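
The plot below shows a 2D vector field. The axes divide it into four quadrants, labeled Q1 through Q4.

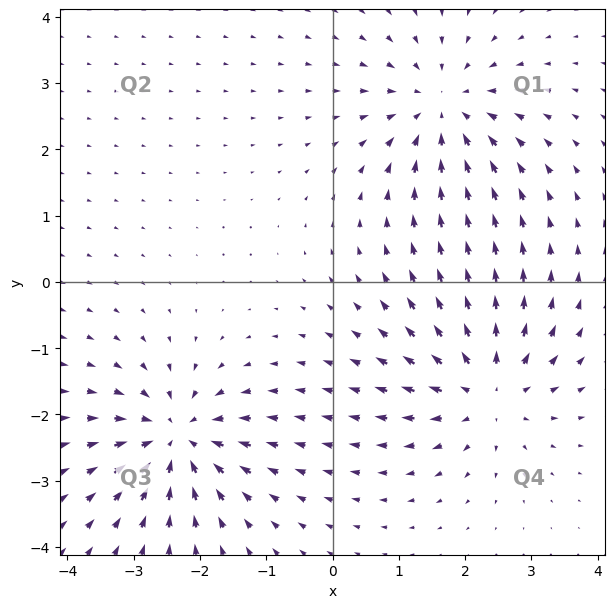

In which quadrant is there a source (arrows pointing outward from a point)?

The source sits at approximately (2.3, -1.6), which lies in quadrant Q4. The divergence there is about +4, positive as expected for a source.

Q4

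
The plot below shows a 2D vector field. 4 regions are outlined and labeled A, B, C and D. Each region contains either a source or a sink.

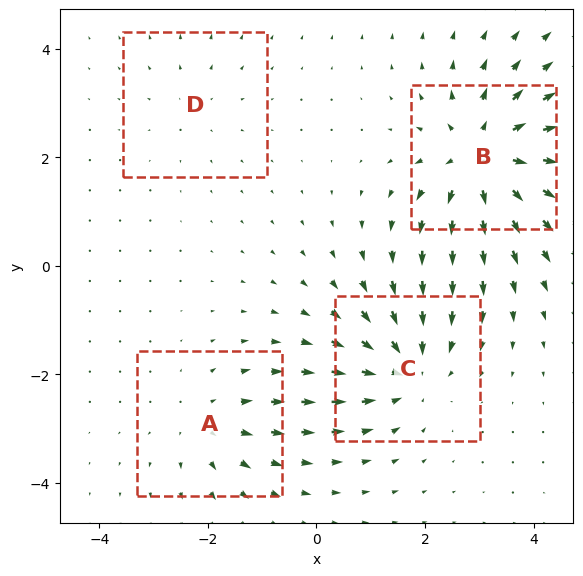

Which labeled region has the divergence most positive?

Divergence at each region's feature centre — A: about +3, B: about +7, C: about -5, D: about +2. Region B is most positive.

B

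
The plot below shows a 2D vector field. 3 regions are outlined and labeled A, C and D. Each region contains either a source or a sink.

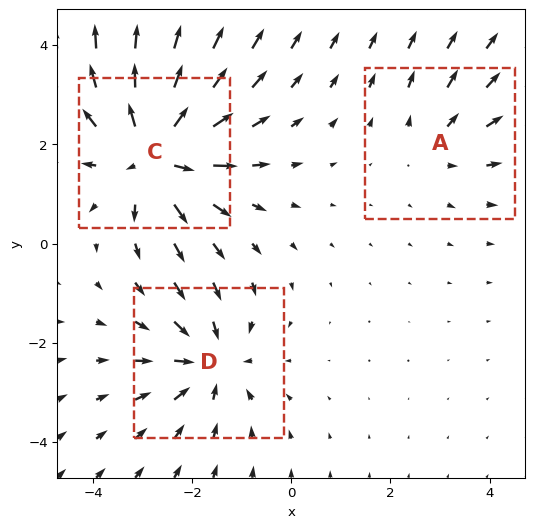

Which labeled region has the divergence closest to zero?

A

Divergence at each region's feature centre — A: about +2, C: about +5, D: about -3. Region A is closest to zero.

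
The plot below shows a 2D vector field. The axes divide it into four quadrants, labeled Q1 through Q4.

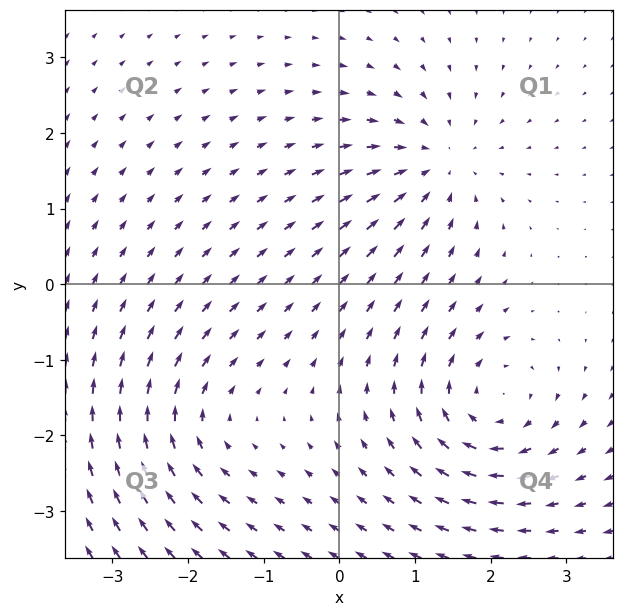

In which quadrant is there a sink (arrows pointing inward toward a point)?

The sink sits at approximately (1.3, 1.6), which lies in quadrant Q1. The divergence there is about -4, negative as expected for a sink.

Q1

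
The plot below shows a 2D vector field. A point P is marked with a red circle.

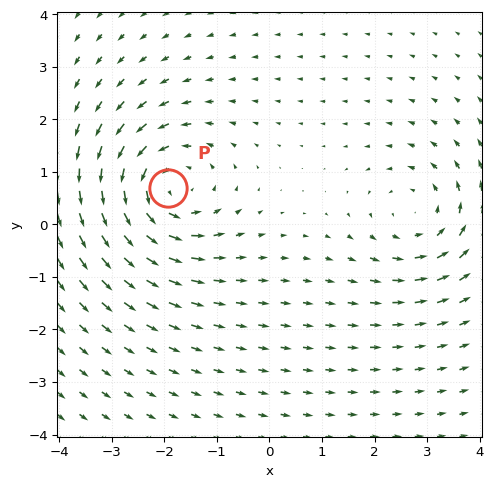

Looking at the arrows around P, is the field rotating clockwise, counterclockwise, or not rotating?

counterclockwise

Near P at (-1.9, 0.7) the arrows circulate counterclockwise. The curl (z-component) there is about +4; positive curl means counterclockwise rotation.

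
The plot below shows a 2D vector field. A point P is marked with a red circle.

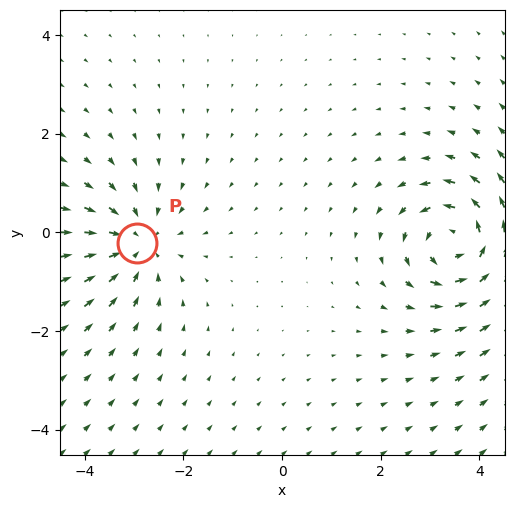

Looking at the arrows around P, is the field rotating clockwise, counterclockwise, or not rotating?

not rotating

Near P at (-2.9, -0.2) the arrows show no circulation. The curl there is ≈0.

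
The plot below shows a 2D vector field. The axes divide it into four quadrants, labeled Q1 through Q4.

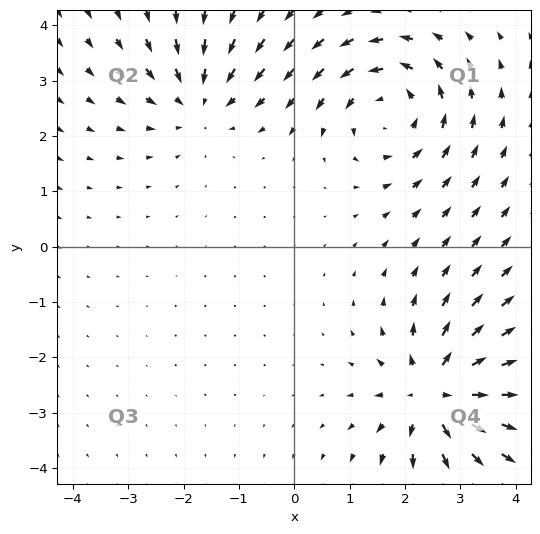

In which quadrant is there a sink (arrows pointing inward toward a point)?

The sink sits at approximately (-1.7, 2.7), which lies in quadrant Q2. The divergence there is about -3, negative as expected for a sink.

Q2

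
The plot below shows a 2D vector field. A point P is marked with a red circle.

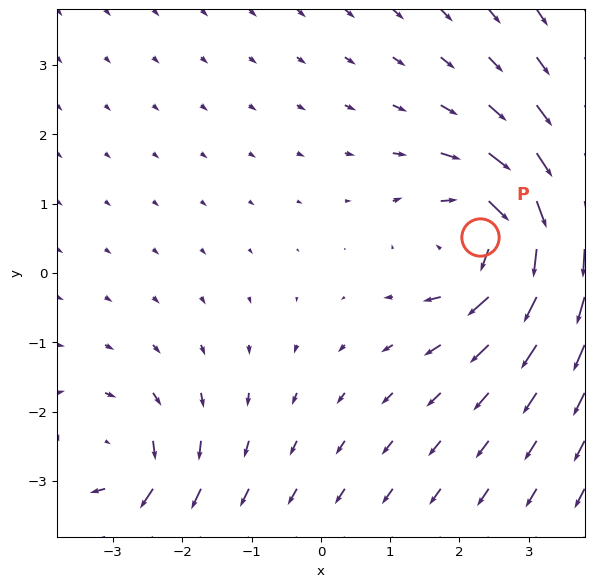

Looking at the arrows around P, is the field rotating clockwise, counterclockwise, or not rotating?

clockwise

Near P at (2.3, 0.5) the arrows circulate clockwise. The curl (z-component) there is about -6; negative curl means clockwise rotation.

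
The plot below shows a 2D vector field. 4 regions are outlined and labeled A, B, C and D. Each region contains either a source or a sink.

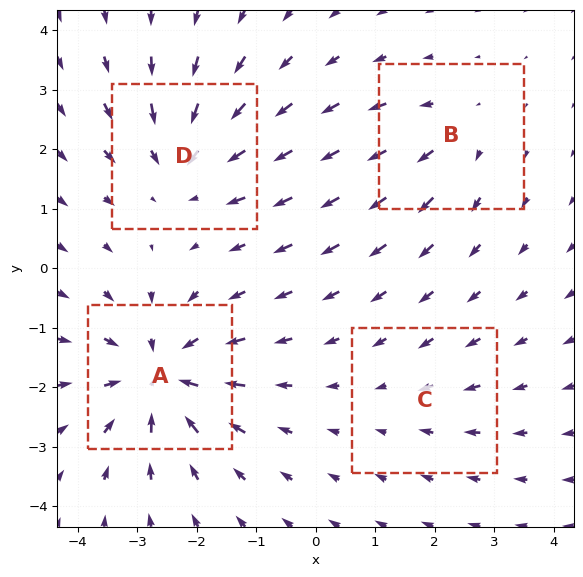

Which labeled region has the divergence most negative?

Divergence at each region's feature centre — A: about -7, B: about +3, C: about -2, D: about -5. Region A is most negative.

A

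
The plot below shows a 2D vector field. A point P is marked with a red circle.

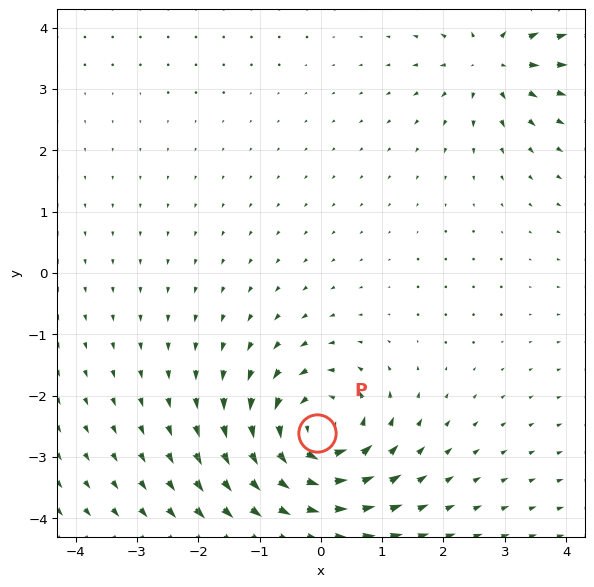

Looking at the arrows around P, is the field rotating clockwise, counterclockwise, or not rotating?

Near P at (-0.1, -2.6) the arrows circulate counterclockwise. The curl (z-component) there is about +6; positive curl means counterclockwise rotation.

counterclockwise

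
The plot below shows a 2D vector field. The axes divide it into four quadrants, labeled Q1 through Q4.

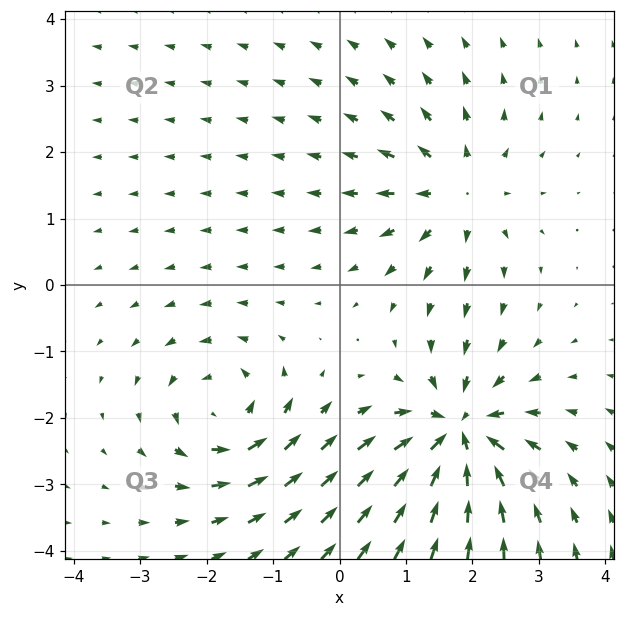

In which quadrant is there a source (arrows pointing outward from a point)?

Q1

The source sits at approximately (1.8, 1.4), which lies in quadrant Q1. The divergence there is about +4, positive as expected for a source.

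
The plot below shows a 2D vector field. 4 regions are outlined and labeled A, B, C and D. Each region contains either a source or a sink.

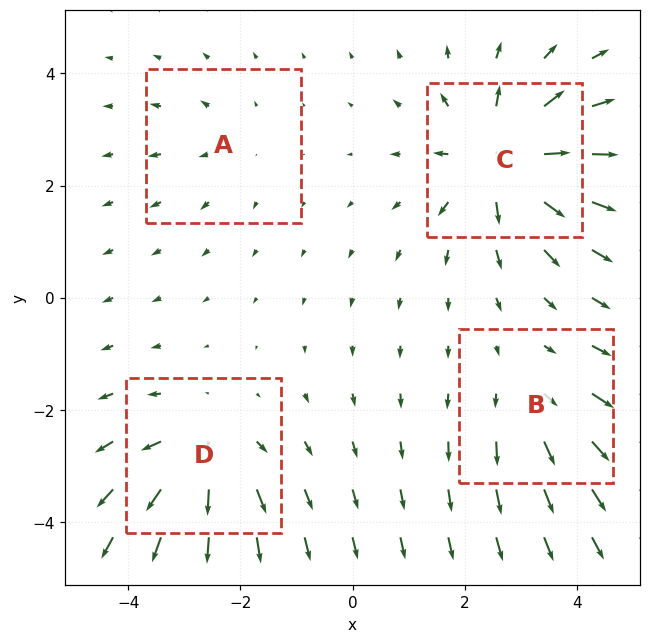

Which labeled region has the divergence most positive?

Divergence at each region's feature centre — A: about +2, B: about +4, C: about +7, D: about +5. Region C is most positive.

C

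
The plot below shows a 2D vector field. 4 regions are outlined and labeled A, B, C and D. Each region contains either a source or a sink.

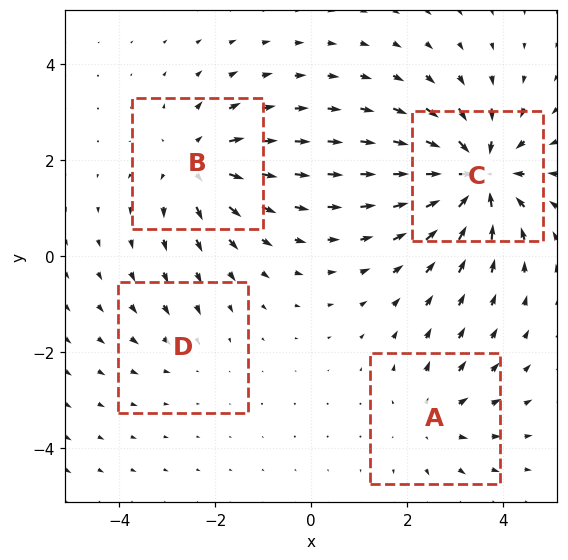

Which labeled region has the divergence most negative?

Divergence at each region's feature centre — A: about +3, B: about +5, C: about -7, D: about -2. Region C is most negative.

C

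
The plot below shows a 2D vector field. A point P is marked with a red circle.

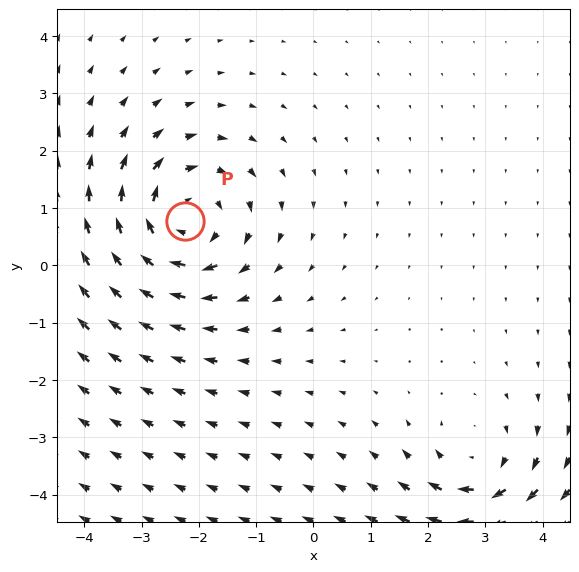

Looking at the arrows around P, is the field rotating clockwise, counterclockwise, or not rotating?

clockwise

Near P at (-2.2, 0.8) the arrows circulate clockwise. The curl (z-component) there is about -4; negative curl means clockwise rotation.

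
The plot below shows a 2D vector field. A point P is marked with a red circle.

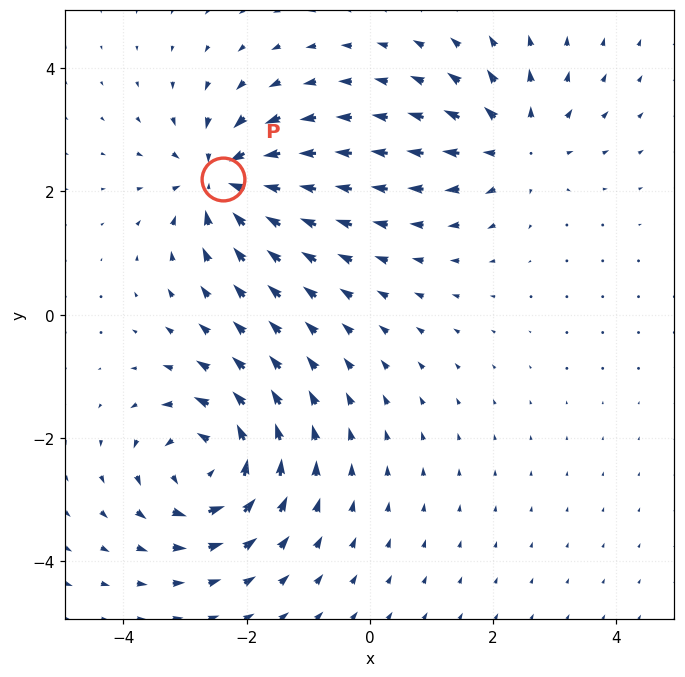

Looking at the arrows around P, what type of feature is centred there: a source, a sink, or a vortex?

sink

At P (-2.4, 2.2) the arrows converge inward. Divergence about -6, curl ≈0 — negative divergence with near-zero curl is a sink.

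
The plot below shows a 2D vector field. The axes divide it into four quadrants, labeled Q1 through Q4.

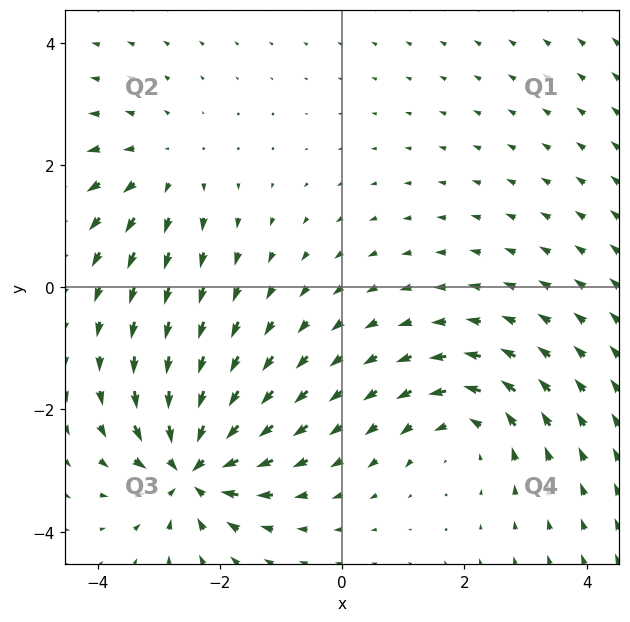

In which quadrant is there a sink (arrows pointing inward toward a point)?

The sink sits at approximately (-2.5, -3.0), which lies in quadrant Q3. The divergence there is about -7, negative as expected for a sink.

Q3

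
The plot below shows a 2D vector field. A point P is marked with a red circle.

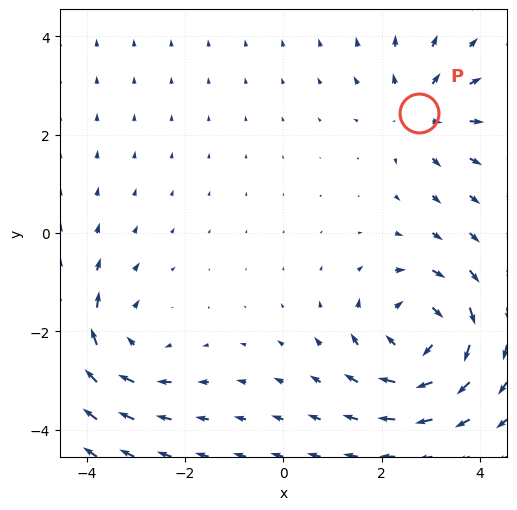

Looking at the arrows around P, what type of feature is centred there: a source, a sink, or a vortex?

source

At P (2.8, 2.4) the arrows spread outward. Divergence about +3, curl ≈0 — positive divergence with near-zero curl is a source.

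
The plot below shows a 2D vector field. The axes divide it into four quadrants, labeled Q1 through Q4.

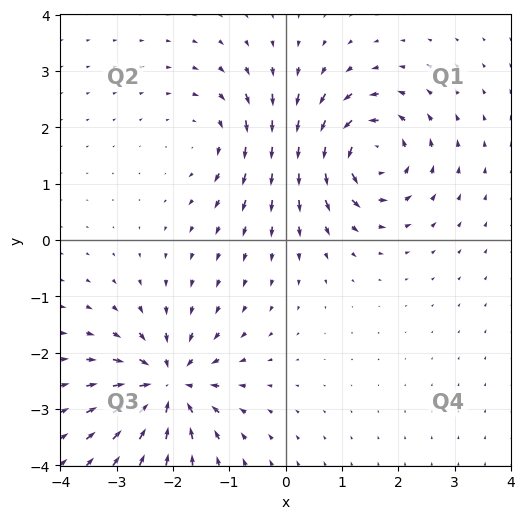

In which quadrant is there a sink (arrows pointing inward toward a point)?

The sink sits at approximately (-2.1, -2.6), which lies in quadrant Q3. The divergence there is about -6, negative as expected for a sink.

Q3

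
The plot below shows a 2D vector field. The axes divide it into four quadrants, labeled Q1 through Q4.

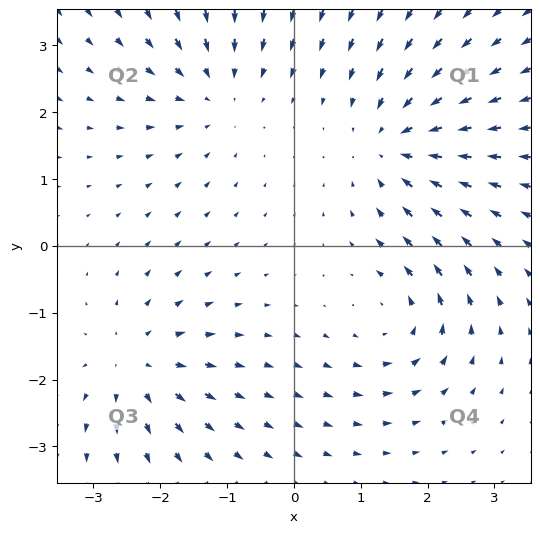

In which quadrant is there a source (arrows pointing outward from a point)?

The source sits at approximately (-2.4, -1.8), which lies in quadrant Q3. The divergence there is about +4, positive as expected for a source.

Q3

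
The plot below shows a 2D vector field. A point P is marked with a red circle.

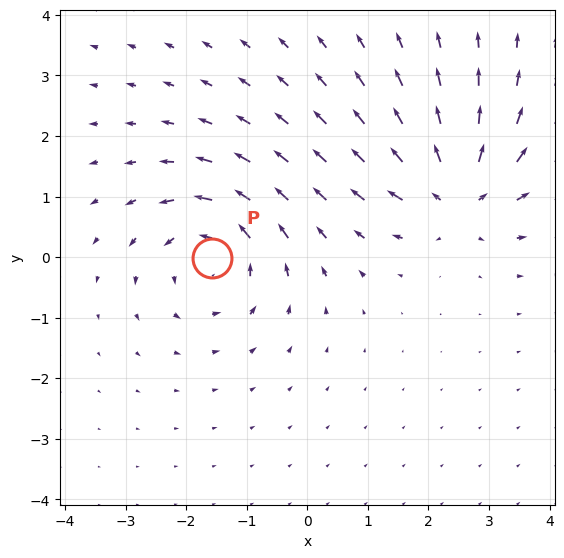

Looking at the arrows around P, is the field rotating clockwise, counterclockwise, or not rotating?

Near P at (-1.6, -0.0) the arrows circulate counterclockwise. The curl (z-component) there is about +4; positive curl means counterclockwise rotation.

counterclockwise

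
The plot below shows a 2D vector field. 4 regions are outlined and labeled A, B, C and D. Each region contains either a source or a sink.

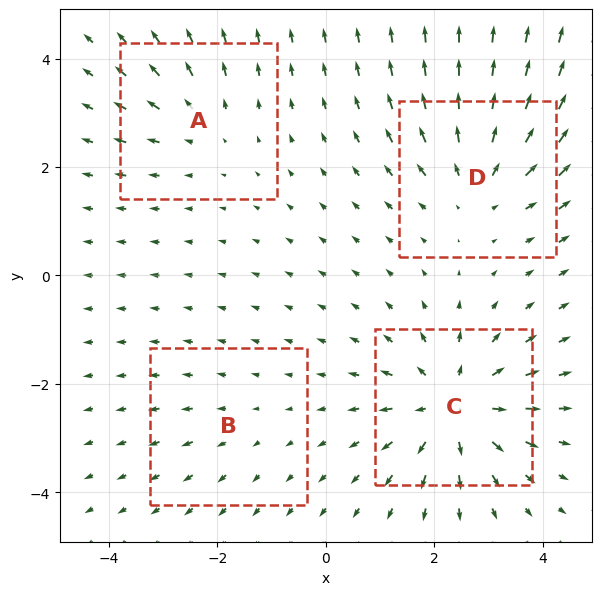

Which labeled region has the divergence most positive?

Divergence at each region's feature centre — A: about +3, B: about +2, C: about +7, D: about +5. Region C is most positive.

C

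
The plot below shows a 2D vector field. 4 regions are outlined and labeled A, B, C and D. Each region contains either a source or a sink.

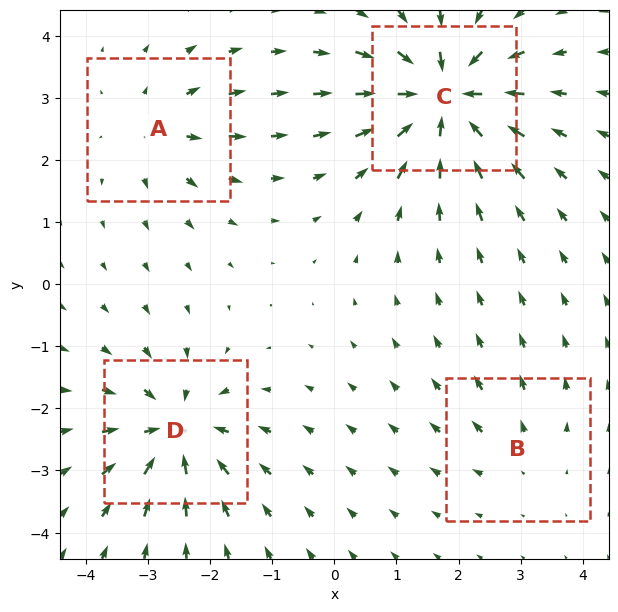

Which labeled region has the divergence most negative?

Divergence at each region's feature centre — A: about +4, B: about +3, C: about -9, D: about -7. Region C is most negative.

C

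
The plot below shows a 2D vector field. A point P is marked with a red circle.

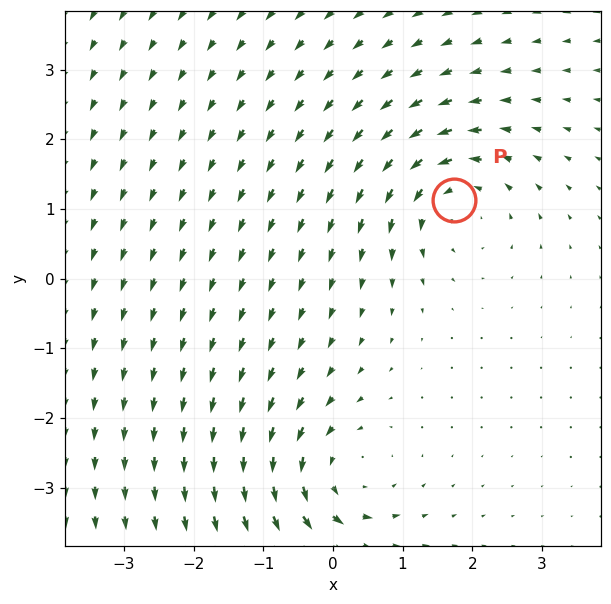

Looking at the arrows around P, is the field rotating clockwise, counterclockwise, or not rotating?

counterclockwise

Near P at (1.7, 1.1) the arrows circulate counterclockwise. The curl (z-component) there is about +4; positive curl means counterclockwise rotation.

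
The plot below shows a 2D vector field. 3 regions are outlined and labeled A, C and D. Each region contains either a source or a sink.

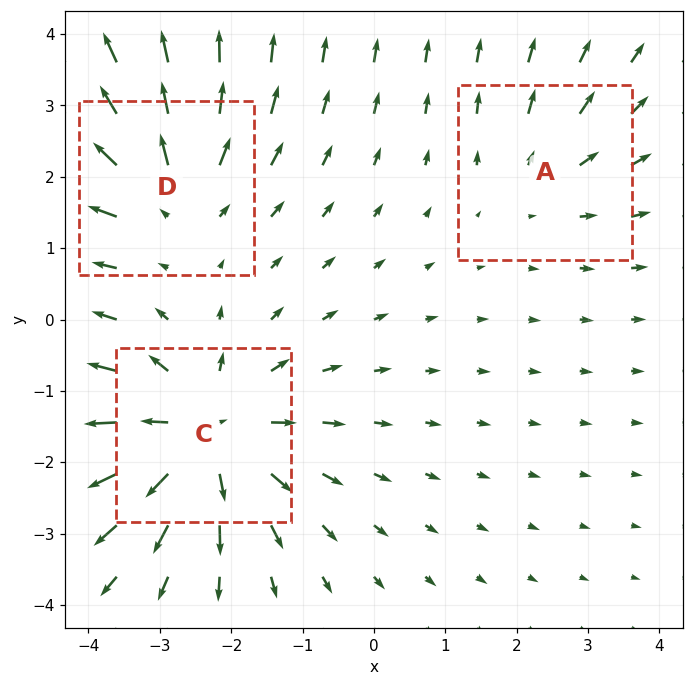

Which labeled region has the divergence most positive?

C

Divergence at each region's feature centre — A: about +2, C: about +5, D: about +3. Region C is most positive.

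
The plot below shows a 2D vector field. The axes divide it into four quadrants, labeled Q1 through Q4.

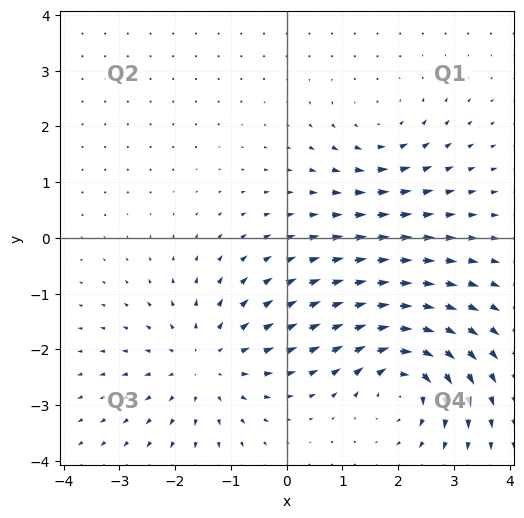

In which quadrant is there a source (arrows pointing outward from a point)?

The source sits at approximately (-1.4, -2.2), which lies in quadrant Q3. The divergence there is about +4, positive as expected for a source.

Q3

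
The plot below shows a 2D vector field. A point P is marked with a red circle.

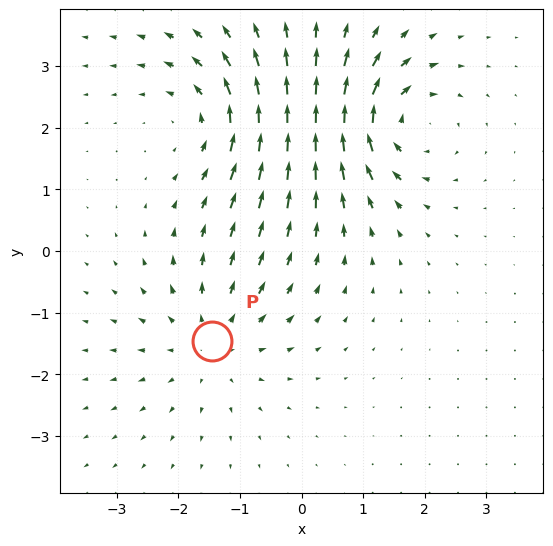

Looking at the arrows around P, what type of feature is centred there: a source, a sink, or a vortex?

source

At P (-1.5, -1.5) the arrows spread outward. Divergence about +4, curl ≈0 — positive divergence with near-zero curl is a source.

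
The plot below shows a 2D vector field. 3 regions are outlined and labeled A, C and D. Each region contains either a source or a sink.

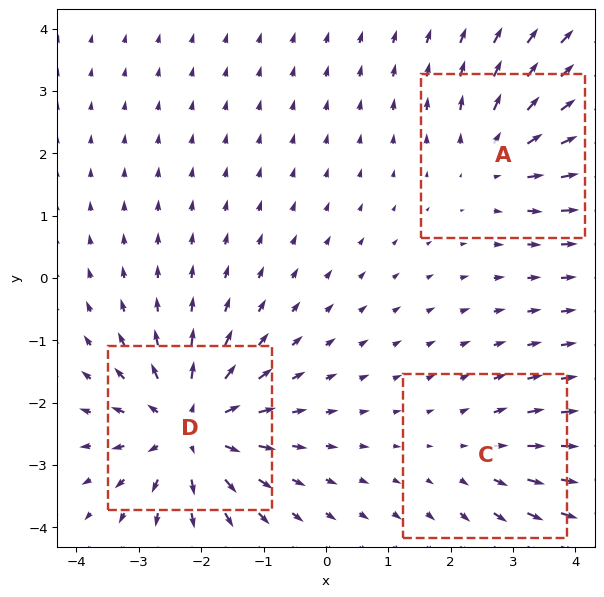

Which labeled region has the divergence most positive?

Divergence at each region's feature centre — A: about +3, C: about +2, D: about +5. Region D is most positive.

D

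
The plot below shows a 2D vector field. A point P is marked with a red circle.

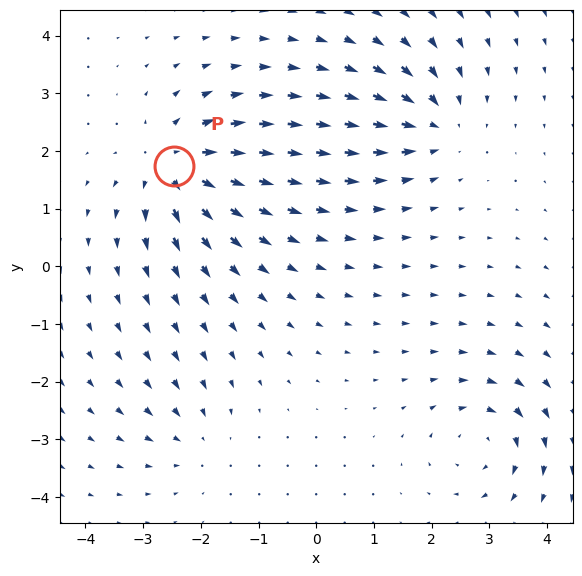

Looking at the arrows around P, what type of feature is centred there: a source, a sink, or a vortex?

At P (-2.5, 1.7) the arrows spread outward. Divergence about +6, curl ≈0 — positive divergence with near-zero curl is a source.

source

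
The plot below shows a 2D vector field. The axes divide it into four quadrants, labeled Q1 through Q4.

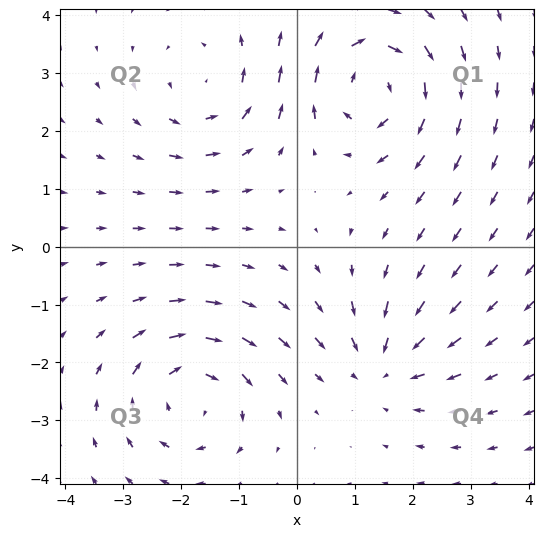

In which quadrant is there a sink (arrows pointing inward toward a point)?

Q4

The sink sits at approximately (1.5, -2.0), which lies in quadrant Q4. The divergence there is about -4, negative as expected for a sink.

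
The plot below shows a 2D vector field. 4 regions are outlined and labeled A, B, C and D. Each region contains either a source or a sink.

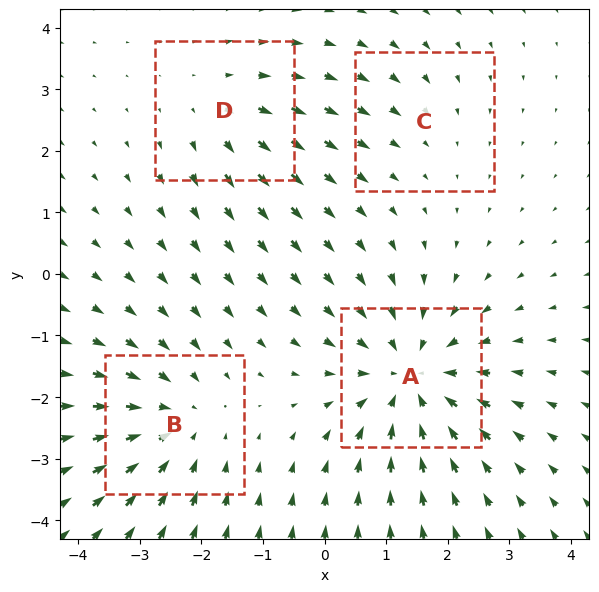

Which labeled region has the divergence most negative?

A

Divergence at each region's feature centre — A: about -6, B: about -4, C: about -2, D: about +3. Region A is most negative.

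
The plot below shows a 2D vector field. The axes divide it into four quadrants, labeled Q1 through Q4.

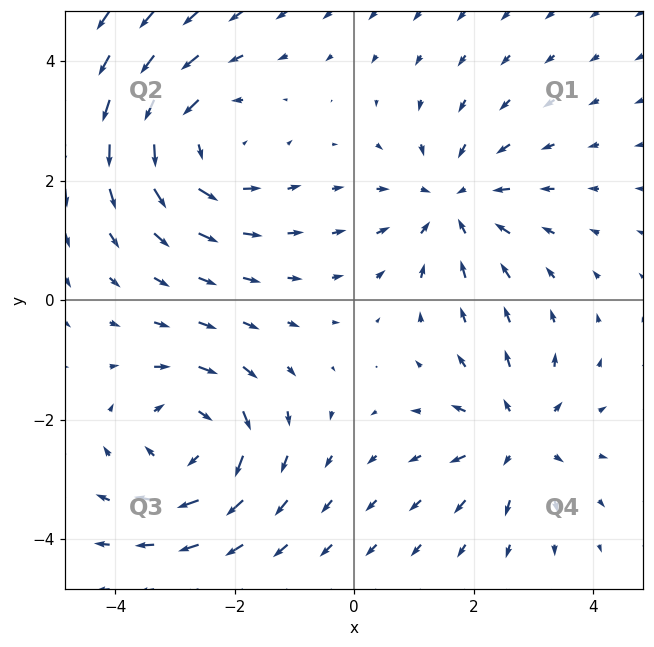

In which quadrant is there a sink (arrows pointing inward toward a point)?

The sink sits at approximately (1.6, 1.6), which lies in quadrant Q1. The divergence there is about -3, negative as expected for a sink.

Q1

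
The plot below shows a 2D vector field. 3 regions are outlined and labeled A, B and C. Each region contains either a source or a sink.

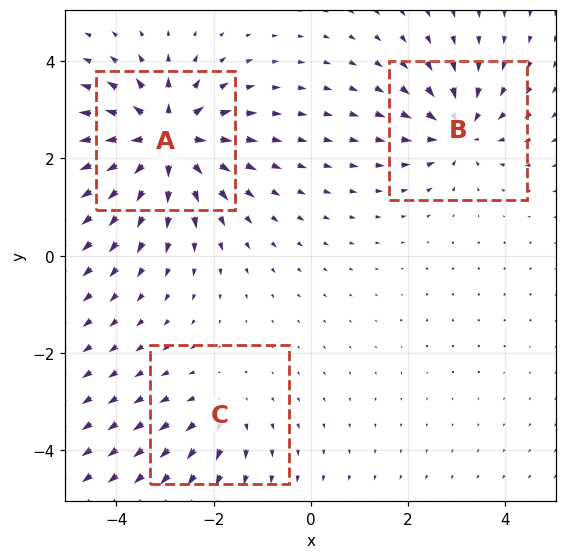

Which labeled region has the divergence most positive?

A

Divergence at each region's feature centre — A: about +6, B: about -4, C: about +2. Region A is most positive.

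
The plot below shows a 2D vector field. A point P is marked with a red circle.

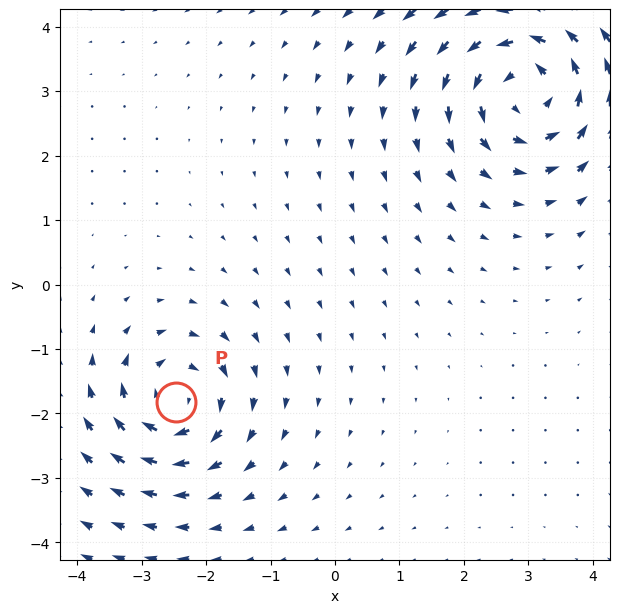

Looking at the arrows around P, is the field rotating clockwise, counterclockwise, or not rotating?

Near P at (-2.5, -1.8) the arrows circulate clockwise. The curl (z-component) there is about -4; negative curl means clockwise rotation.

clockwise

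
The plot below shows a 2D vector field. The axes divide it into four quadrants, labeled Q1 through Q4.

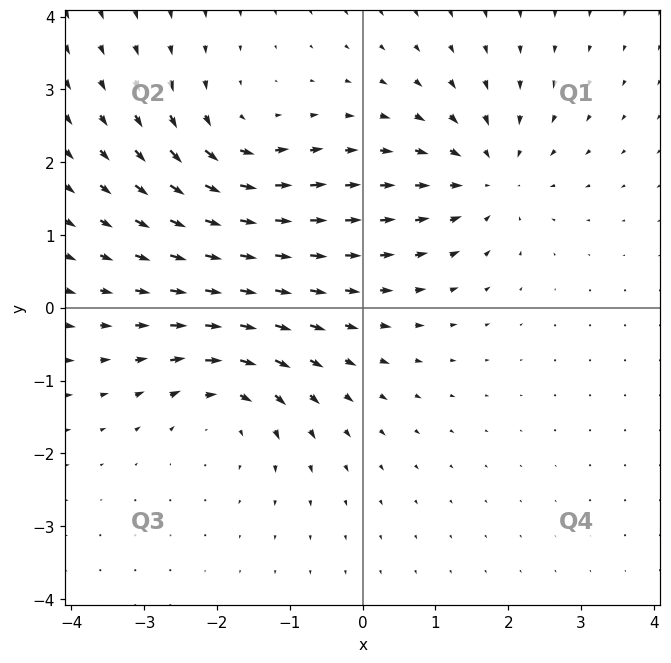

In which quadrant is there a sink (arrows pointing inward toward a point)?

Q1

The sink sits at approximately (1.7, 1.8), which lies in quadrant Q1. The divergence there is about -5, negative as expected for a sink.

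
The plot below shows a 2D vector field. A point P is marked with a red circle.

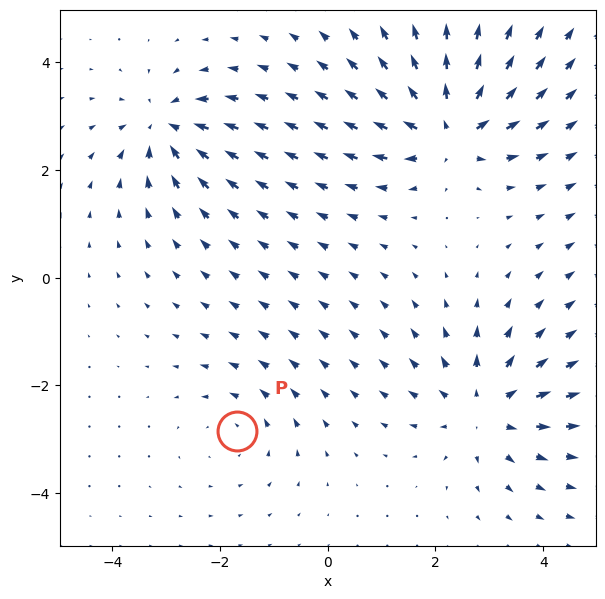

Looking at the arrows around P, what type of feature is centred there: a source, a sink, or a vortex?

At P (-1.7, -2.8) the arrows circulate counterclockwise. Divergence ≈0, curl about +2 — near-zero divergence with nonzero curl is a vortex.

vortex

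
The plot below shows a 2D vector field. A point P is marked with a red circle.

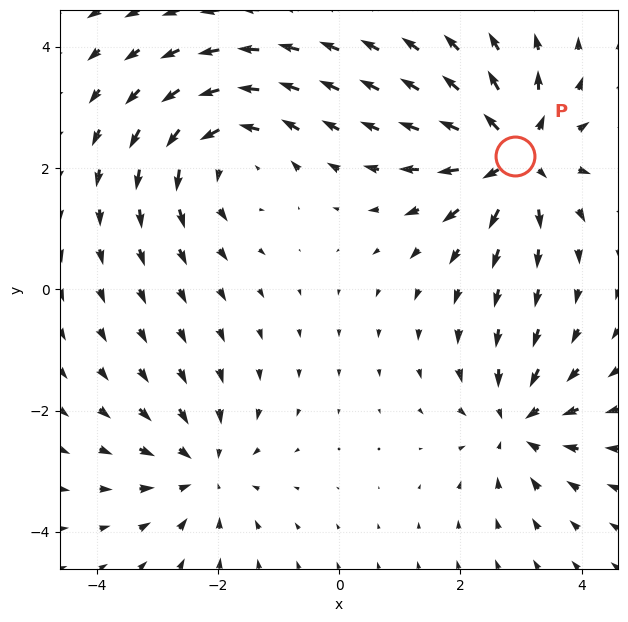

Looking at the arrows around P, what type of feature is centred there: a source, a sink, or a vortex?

source

At P (2.9, 2.2) the arrows spread outward. Divergence about +6, curl ≈0 — positive divergence with near-zero curl is a source.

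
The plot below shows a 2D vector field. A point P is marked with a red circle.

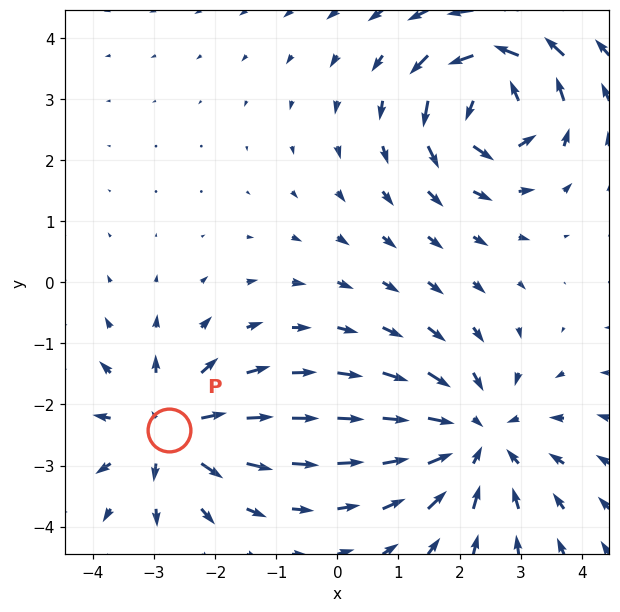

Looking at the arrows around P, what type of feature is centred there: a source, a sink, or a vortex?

source

At P (-2.8, -2.4) the arrows spread outward. Divergence about +5, curl ≈0 — positive divergence with near-zero curl is a source.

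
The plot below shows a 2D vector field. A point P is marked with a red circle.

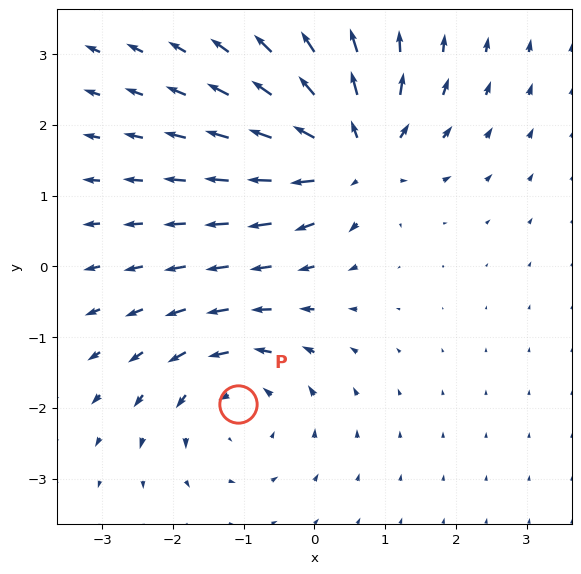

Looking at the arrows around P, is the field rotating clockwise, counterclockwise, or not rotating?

counterclockwise

Near P at (-1.1, -1.9) the arrows circulate counterclockwise. The curl (z-component) there is about +4; positive curl means counterclockwise rotation.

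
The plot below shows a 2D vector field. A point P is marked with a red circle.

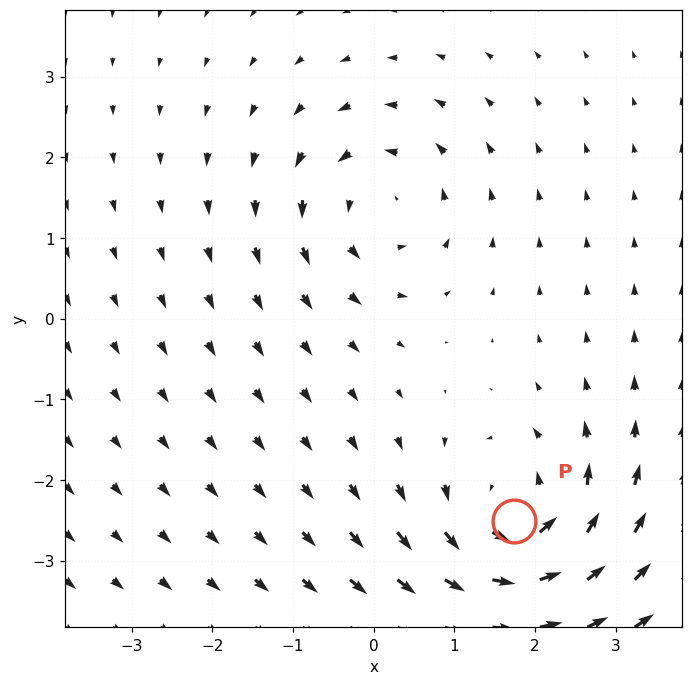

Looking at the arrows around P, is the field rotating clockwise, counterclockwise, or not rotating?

counterclockwise

Near P at (1.7, -2.5) the arrows circulate counterclockwise. The curl (z-component) there is about +6; positive curl means counterclockwise rotation.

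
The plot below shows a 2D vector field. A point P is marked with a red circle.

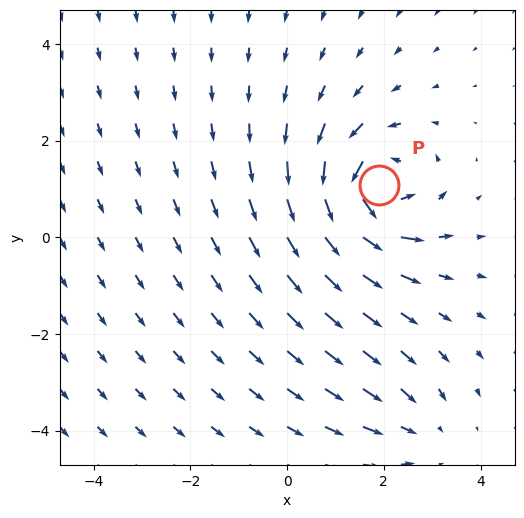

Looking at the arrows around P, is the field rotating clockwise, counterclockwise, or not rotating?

Near P at (1.9, 1.1) the arrows circulate counterclockwise. The curl (z-component) there is about +7; positive curl means counterclockwise rotation.

counterclockwise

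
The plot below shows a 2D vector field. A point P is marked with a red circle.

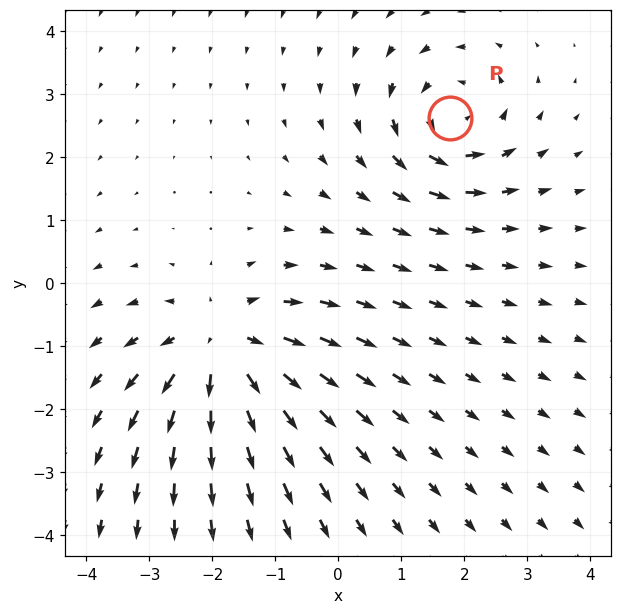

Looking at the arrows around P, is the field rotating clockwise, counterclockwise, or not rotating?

Near P at (1.8, 2.6) the arrows circulate counterclockwise. The curl (z-component) there is about +3; positive curl means counterclockwise rotation.

counterclockwise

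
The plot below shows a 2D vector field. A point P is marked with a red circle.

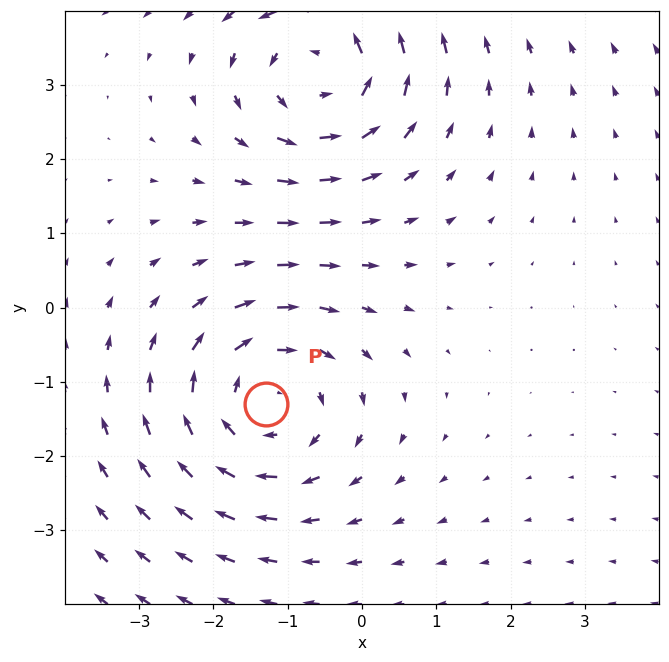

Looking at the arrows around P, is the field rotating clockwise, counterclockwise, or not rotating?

clockwise

Near P at (-1.3, -1.3) the arrows circulate clockwise. The curl (z-component) there is about -3; negative curl means clockwise rotation.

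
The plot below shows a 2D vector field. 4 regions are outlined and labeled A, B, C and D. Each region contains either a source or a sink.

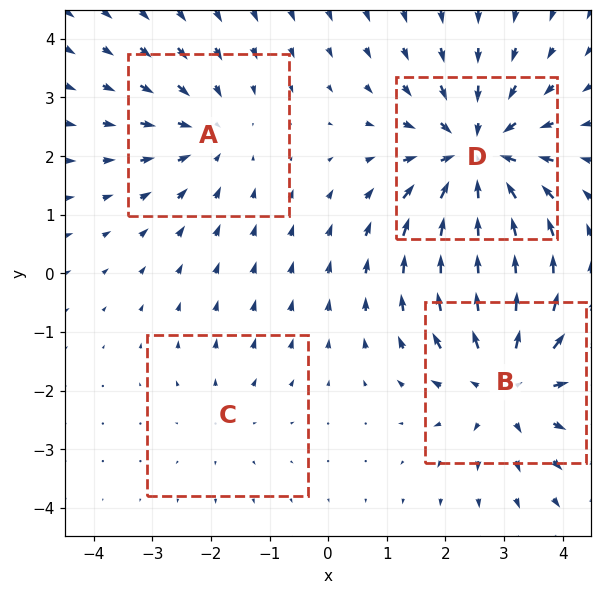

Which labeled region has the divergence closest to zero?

Divergence at each region's feature centre — A: about -3, B: about +5, C: about +2, D: about -6. Region C is closest to zero.

C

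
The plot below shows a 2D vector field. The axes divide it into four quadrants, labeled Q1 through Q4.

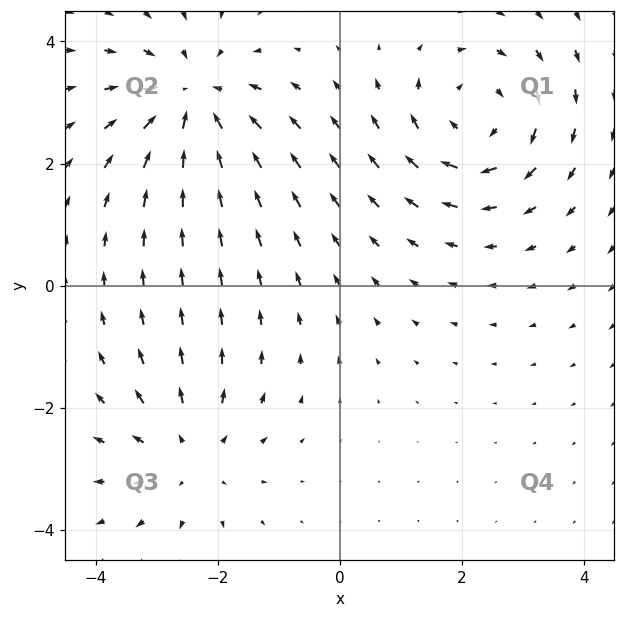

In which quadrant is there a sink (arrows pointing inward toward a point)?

Q2

The sink sits at approximately (-2.4, 3.0), which lies in quadrant Q2. The divergence there is about -3, negative as expected for a sink.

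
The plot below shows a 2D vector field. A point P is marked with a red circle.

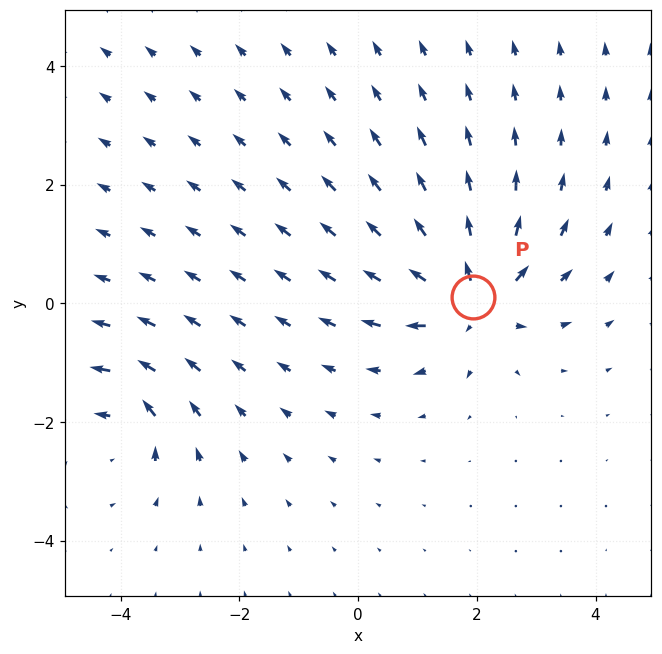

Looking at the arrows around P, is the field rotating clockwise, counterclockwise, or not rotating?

Near P at (1.9, 0.1) the arrows show no circulation. The curl there is ≈0.

not rotating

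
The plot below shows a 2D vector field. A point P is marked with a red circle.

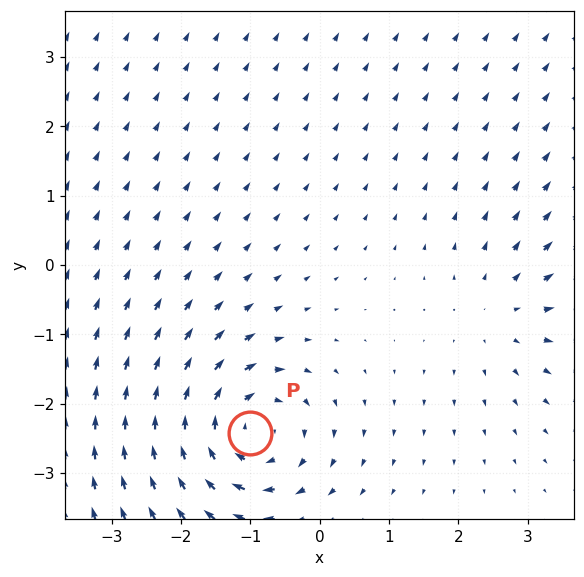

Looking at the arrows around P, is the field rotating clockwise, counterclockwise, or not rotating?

Near P at (-1.0, -2.4) the arrows circulate clockwise. The curl (z-component) there is about -6; negative curl means clockwise rotation.

clockwise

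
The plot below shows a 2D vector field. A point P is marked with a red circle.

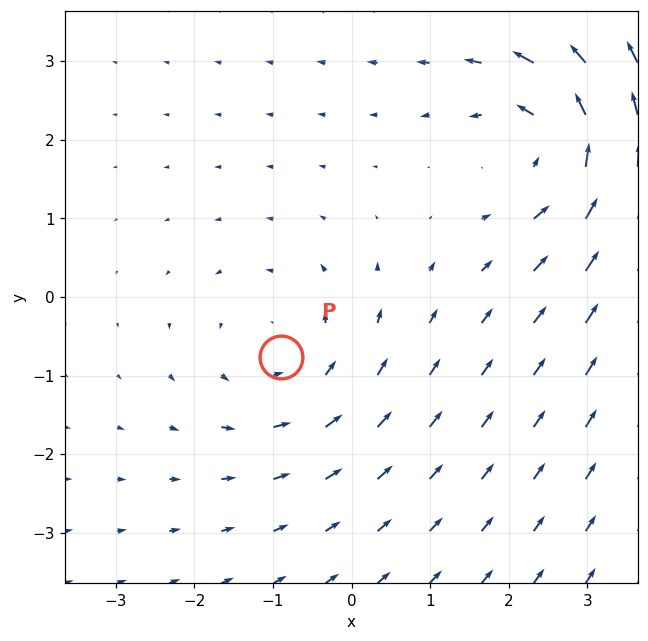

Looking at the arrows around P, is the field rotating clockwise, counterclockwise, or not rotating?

Near P at (-0.9, -0.8) the arrows circulate counterclockwise. The curl (z-component) there is about +3; positive curl means counterclockwise rotation.

counterclockwise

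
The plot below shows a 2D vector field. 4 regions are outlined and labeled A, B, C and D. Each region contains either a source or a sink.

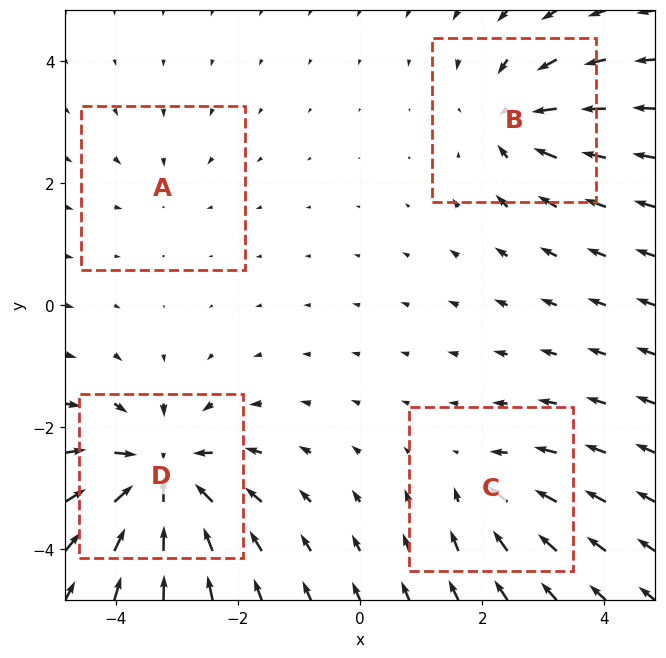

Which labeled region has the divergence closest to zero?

Divergence at each region's feature centre — A: about -2, B: about -6, C: about -4, D: about -9. Region A is closest to zero.

A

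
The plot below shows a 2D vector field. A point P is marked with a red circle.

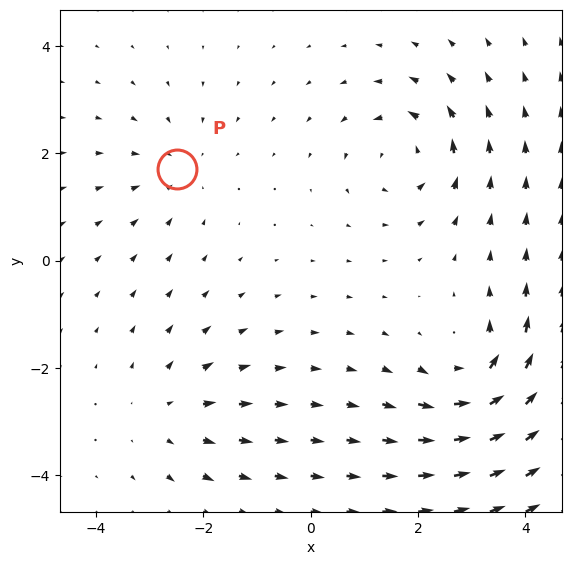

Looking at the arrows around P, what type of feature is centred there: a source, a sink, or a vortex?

At P (-2.5, 1.7) the arrows converge inward. Divergence about -3, curl ≈0 — negative divergence with near-zero curl is a sink.

sink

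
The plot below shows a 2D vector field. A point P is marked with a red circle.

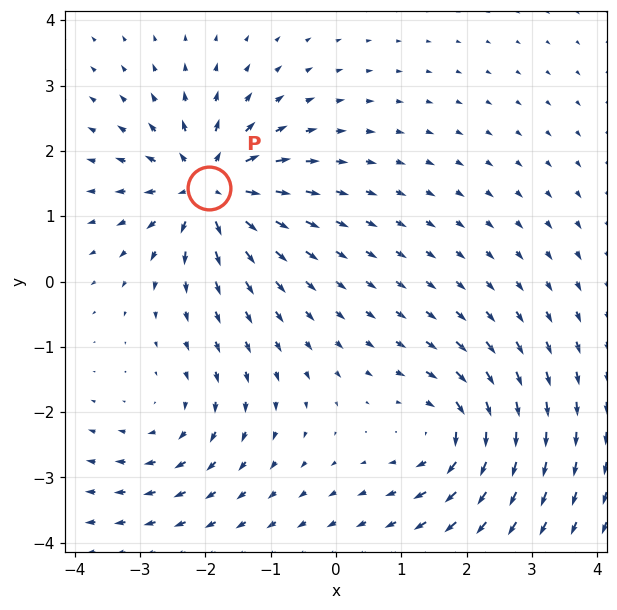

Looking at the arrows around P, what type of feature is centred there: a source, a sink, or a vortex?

At P (-1.9, 1.4) the arrows spread outward. Divergence about +7, curl ≈0 — positive divergence with near-zero curl is a source.

source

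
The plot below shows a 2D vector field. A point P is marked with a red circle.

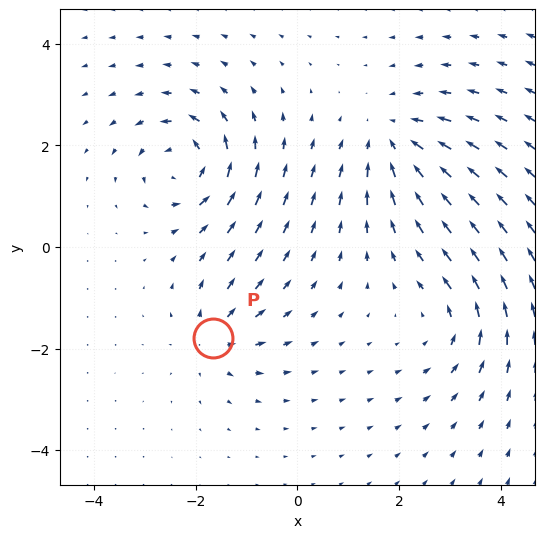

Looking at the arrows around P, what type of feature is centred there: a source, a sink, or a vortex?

source

At P (-1.7, -1.8) the arrows spread outward. Divergence about +4, curl ≈0 — positive divergence with near-zero curl is a source.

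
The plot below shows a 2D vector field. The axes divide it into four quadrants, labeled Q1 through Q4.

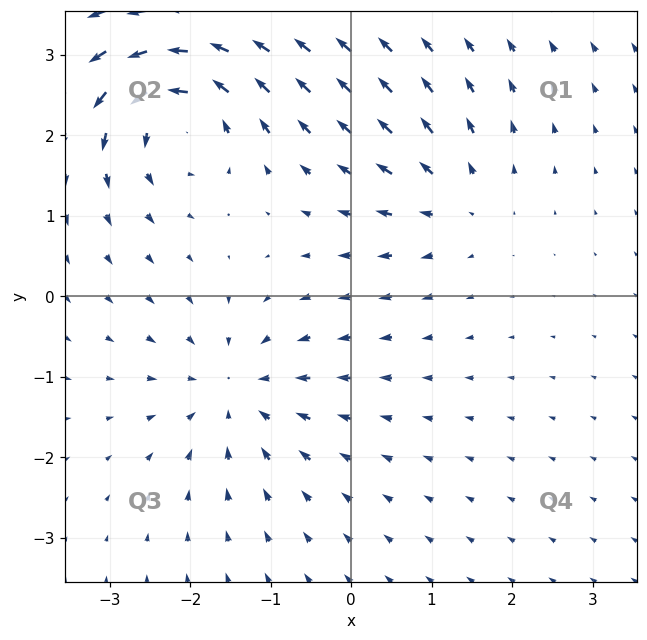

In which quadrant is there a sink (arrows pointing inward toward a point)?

Q3

The sink sits at approximately (-1.4, -1.2), which lies in quadrant Q3. The divergence there is about -4, negative as expected for a sink.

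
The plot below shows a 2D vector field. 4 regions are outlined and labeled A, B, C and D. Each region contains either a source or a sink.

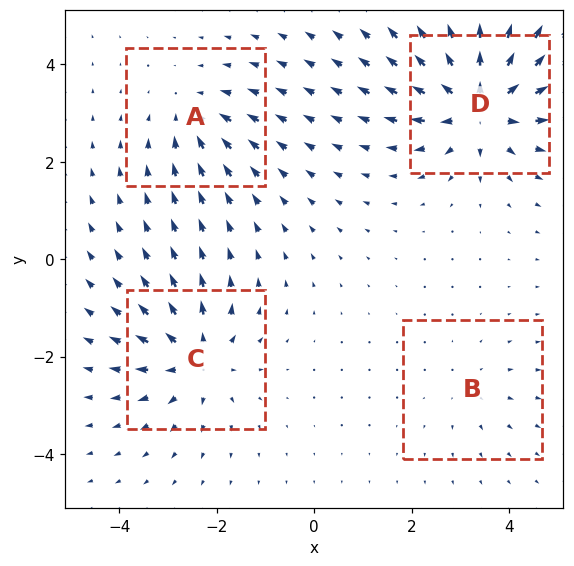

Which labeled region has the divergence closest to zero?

B

Divergence at each region's feature centre — A: about -4, B: about +2, C: about +5, D: about +7. Region B is closest to zero.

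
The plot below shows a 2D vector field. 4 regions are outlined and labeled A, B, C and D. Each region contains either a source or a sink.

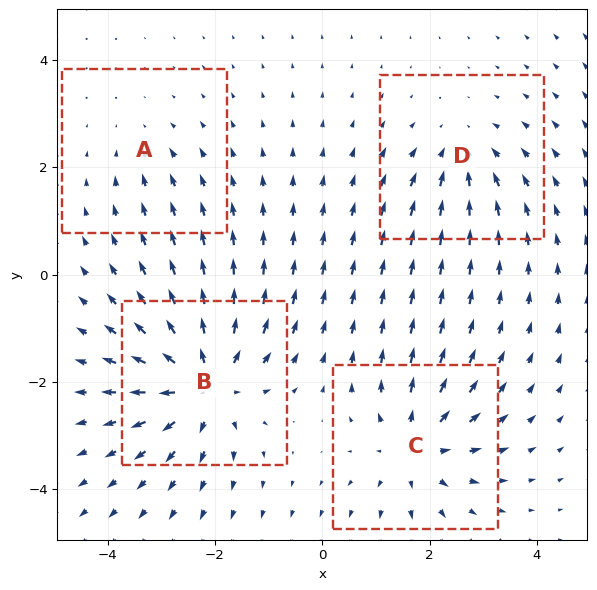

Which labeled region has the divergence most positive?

Divergence at each region's feature centre — A: about -2, B: about +7, C: about +5, D: about -4. Region B is most positive.

B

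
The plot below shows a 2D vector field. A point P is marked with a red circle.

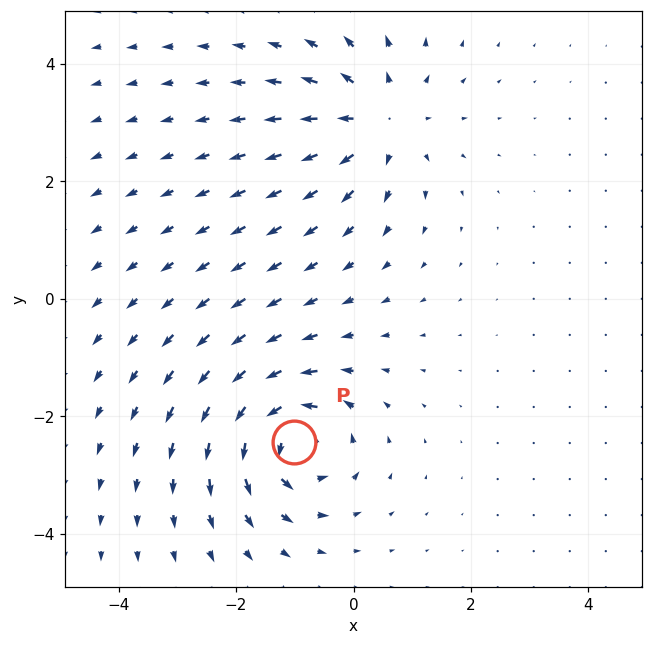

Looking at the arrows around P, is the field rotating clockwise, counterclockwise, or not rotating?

counterclockwise

Near P at (-1.0, -2.4) the arrows circulate counterclockwise. The curl (z-component) there is about +6; positive curl means counterclockwise rotation.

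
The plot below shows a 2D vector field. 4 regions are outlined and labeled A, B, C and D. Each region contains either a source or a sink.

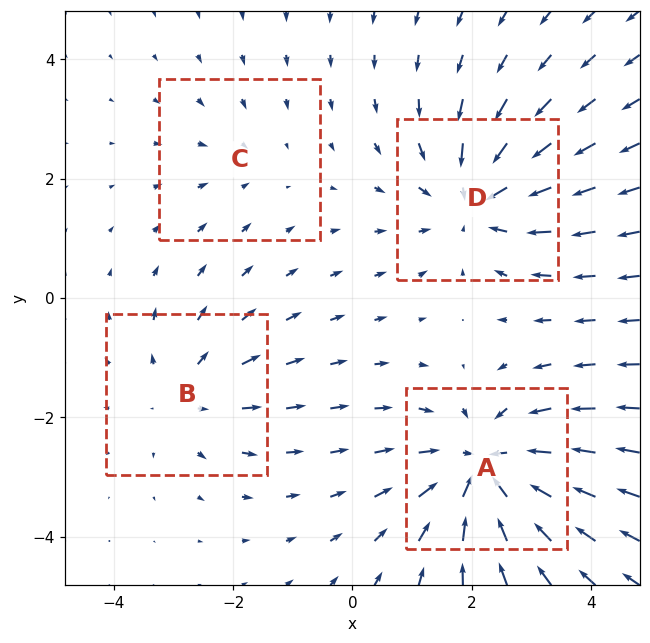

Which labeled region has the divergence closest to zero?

Divergence at each region's feature centre — A: about -6, B: about +3, C: about -2, D: about -5. Region C is closest to zero.

C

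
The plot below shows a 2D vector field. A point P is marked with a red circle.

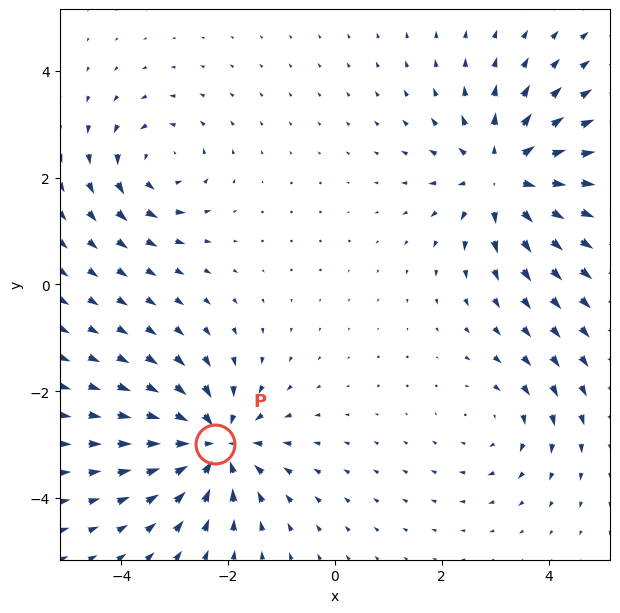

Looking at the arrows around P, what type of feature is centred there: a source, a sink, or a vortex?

sink

At P (-2.2, -3.0) the arrows converge inward. Divergence about -6, curl ≈0 — negative divergence with near-zero curl is a sink.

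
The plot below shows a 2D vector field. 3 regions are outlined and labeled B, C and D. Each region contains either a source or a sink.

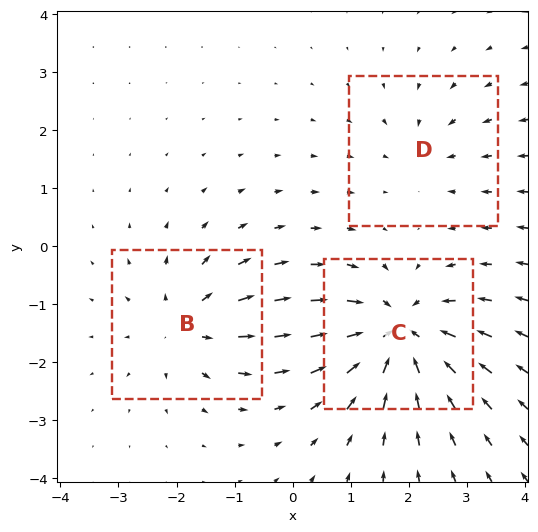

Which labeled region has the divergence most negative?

Divergence at each region's feature centre — B: about +3, C: about -5, D: about -2. Region C is most negative.

C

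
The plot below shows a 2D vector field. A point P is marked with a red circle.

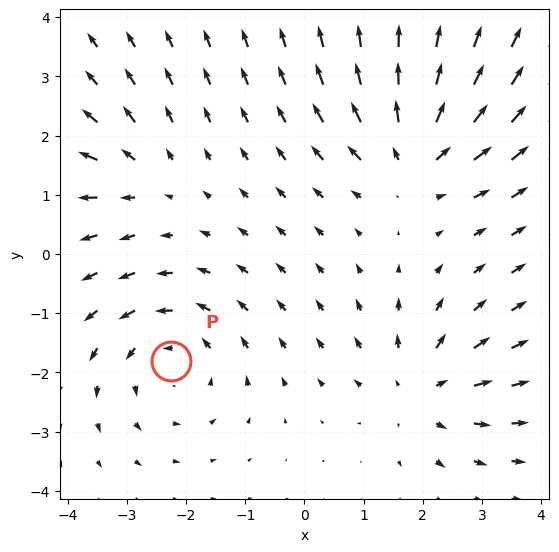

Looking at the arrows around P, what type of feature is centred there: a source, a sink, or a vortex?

vortex

At P (-2.3, -1.8) the arrows circulate counterclockwise. Divergence ≈0, curl about +4 — near-zero divergence with nonzero curl is a vortex.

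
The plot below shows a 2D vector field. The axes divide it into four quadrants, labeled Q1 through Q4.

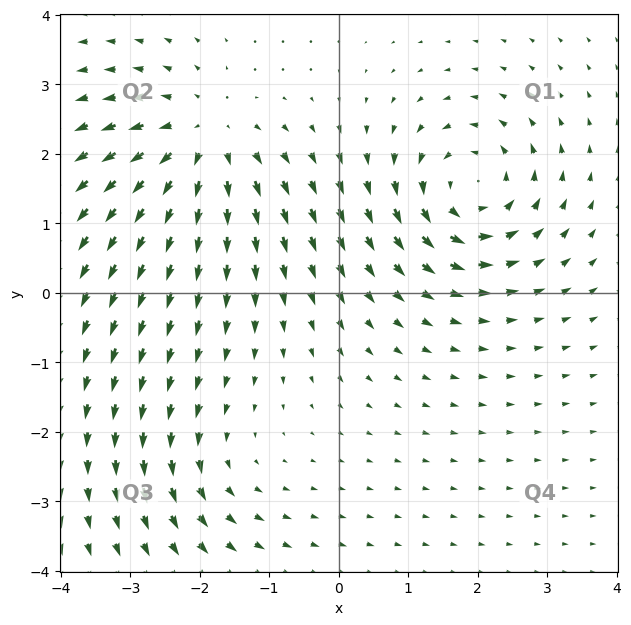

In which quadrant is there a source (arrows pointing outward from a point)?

Q2

The source sits at approximately (-2.0, 2.2), which lies in quadrant Q2. The divergence there is about +5, positive as expected for a source.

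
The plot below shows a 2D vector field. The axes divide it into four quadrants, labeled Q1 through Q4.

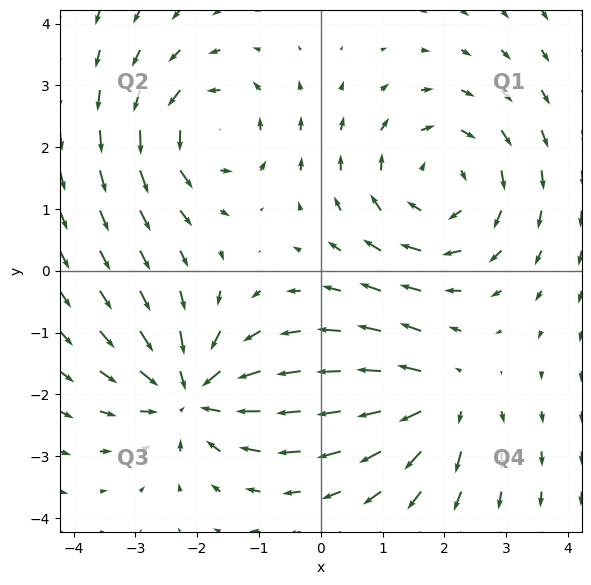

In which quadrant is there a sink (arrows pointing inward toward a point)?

The sink sits at approximately (-2.1, -2.0), which lies in quadrant Q3. The divergence there is about -5, negative as expected for a sink.

Q3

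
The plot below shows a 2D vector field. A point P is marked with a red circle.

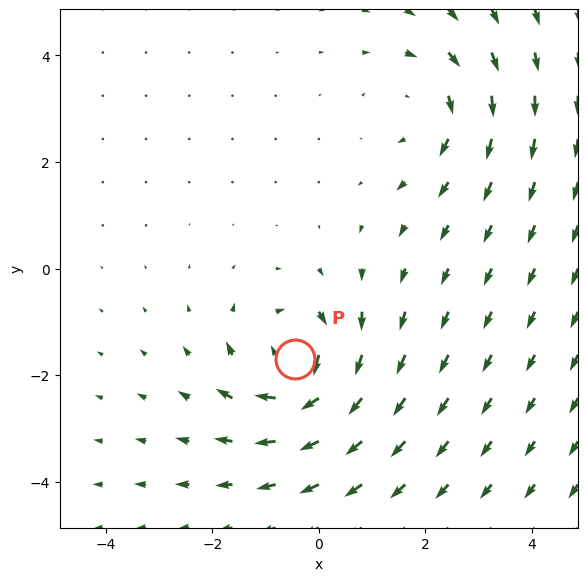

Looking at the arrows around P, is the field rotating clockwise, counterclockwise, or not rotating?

Near P at (-0.4, -1.7) the arrows circulate clockwise. The curl (z-component) there is about -7; negative curl means clockwise rotation.

clockwise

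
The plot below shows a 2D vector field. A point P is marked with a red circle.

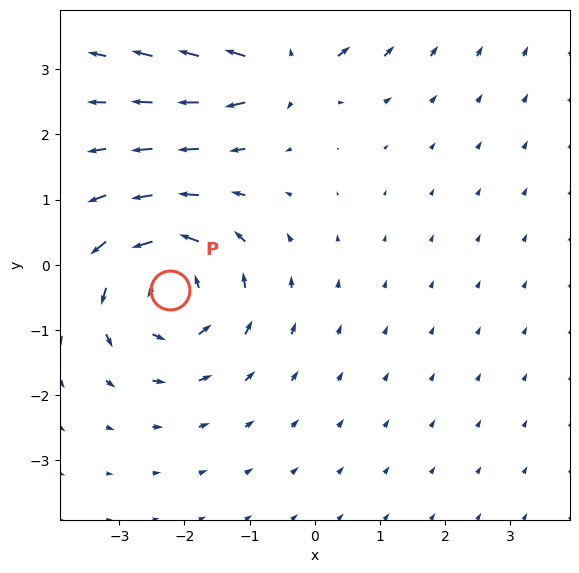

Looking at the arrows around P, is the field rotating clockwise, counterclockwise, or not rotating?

counterclockwise

Near P at (-2.2, -0.4) the arrows circulate counterclockwise. The curl (z-component) there is about +6; positive curl means counterclockwise rotation.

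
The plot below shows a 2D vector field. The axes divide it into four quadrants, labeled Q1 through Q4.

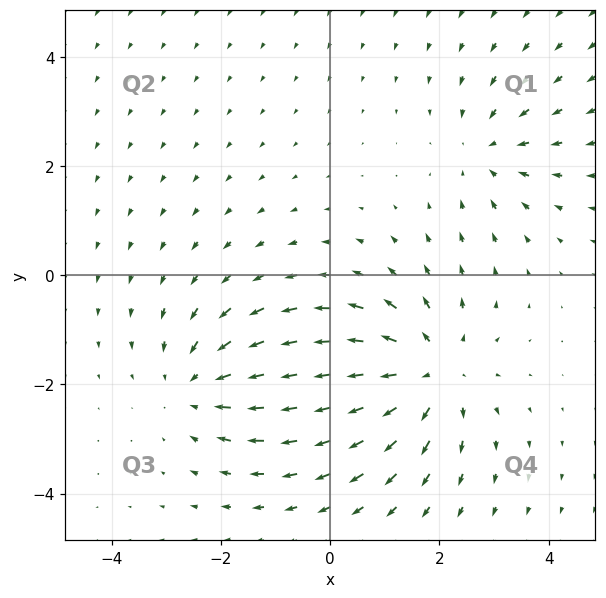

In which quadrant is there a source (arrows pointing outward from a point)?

Q4

The source sits at approximately (1.8, -1.8), which lies in quadrant Q4. The divergence there is about +4, positive as expected for a source.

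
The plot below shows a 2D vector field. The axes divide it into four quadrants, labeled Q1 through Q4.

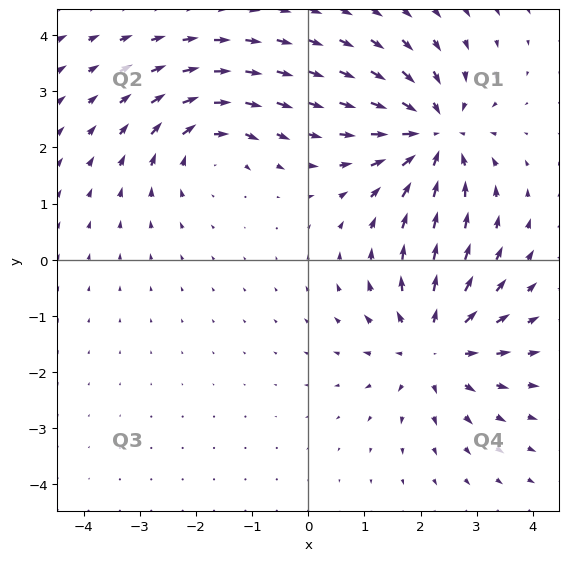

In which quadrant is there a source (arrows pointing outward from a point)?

The source sits at approximately (2.2, -1.5), which lies in quadrant Q4. The divergence there is about +5, positive as expected for a source.

Q4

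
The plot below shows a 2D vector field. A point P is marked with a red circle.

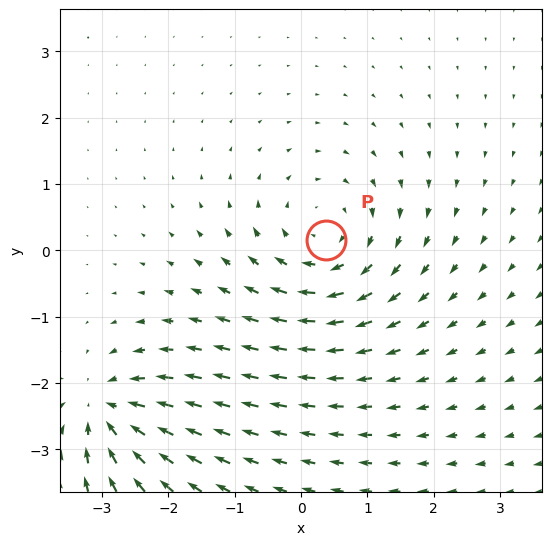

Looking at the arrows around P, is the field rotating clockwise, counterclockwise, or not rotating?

Near P at (0.4, 0.2) the arrows circulate clockwise. The curl (z-component) there is about -4; negative curl means clockwise rotation.

clockwise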